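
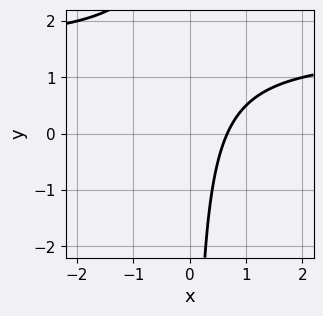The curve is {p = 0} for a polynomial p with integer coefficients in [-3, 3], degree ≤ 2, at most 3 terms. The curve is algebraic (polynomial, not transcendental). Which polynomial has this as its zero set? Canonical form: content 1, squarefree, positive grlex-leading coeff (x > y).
2*x*y - 3*x + 2

First, degree: a generic line meets the curve in up to 2 points, so deg p = 2.
Next, checking where it meets the axes: no y-intercept at any integer in the box.
Finally, solving for integer coefficients yields p as stated.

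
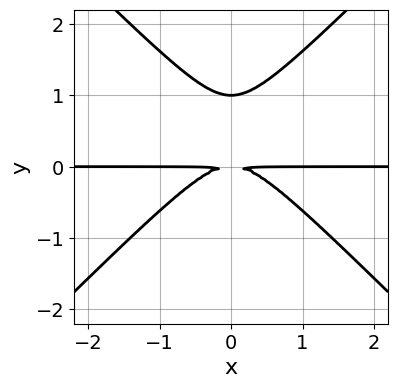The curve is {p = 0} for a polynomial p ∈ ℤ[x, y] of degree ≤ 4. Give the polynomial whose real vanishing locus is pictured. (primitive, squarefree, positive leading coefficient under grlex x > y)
1. Degree: the shape is more complex than any degree-2 curve, so deg p = 3.
2. Symmetries: the x ↦ −x reflection is a symmetry, so x appears only in even powers.
3. Checking where it meets the axes: it meets the y-axis at y = 1 (among the integer gridlines); every point of the x-axis in the box is on the curve.
4. Fitting integer coefficients to these (and the overall shape) gives p.

x^2*y - y^3 + y^2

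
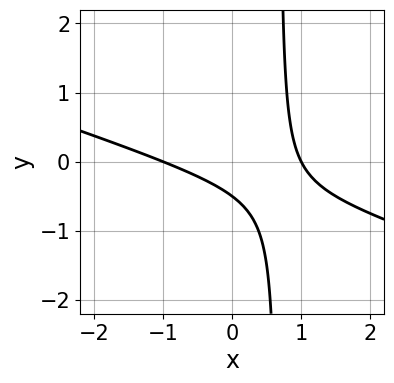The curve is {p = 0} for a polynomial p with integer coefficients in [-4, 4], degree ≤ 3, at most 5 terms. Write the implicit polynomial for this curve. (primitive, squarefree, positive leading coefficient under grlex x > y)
Degree: a generic line meets the curve in up to 2 points, so deg p = 2.
Observable constraints: the x-axis gridline crossings are at x ∈ {-1, 1}.
Fitting integer coefficients to these (and the overall shape) gives p.

x^2 + 3*x*y - 2*y - 1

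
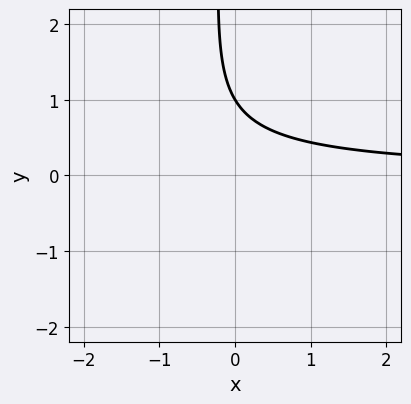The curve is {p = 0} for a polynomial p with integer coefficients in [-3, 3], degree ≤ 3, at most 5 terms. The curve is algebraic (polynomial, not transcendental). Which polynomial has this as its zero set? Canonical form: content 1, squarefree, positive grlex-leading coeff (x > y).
2*x*y^2 + 3*x*y + 3*y - 3

(a) The degree is 3 — a generic line meets the curve in up to 3 points.
(b) Reading off the gridlines: it misses every integer gridline on the x-axis; it crosses the y-axis at the gridline y = 1.
(c) Matching integer coefficients to the picture gives p.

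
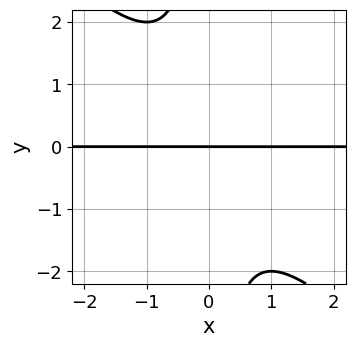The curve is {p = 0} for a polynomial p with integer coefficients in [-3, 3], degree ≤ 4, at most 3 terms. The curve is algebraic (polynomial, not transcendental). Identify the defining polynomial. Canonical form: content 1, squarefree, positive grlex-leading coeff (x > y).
x^2*y + x*y^2 + y

1. deg p = 3. The shape is more complex than any degree-2 curve.
2. Against the integer gridlines: it crosses the y-axis at the gridline y = 0; every point of the x-axis in the box is on the curve.
3. Solving for integer coefficients yields p as stated.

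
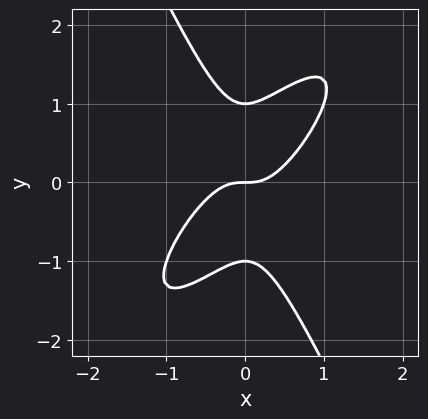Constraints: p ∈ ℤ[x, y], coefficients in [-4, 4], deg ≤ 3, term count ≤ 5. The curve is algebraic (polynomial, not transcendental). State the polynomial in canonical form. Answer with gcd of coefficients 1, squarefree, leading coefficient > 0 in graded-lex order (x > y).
3*x^3 - 3*x^2*y + y^3 - y

First, deg p = 3. No degree-2 curve has this shape.
Then, from the axis intercepts and sections: it meets the x-axis at x = 0 (among the integer gridlines); among the integer gridlines, it crosses the y-axis at y ∈ {-1, 0, 1}.
Finally, these observations pin down the coefficients.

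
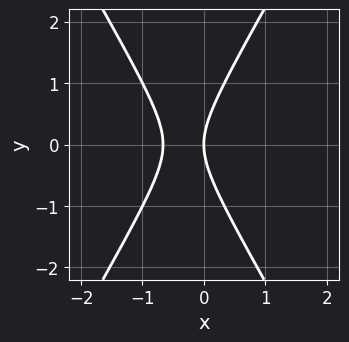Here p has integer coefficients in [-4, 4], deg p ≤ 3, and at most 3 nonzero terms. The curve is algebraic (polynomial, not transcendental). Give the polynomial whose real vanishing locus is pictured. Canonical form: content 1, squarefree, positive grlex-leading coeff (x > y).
3*x^2 - y^2 + 2*x

(a) The degree is 2 — a generic line meets the curve in up to 2 points.
(b) Symmetries: it's symmetric under y → −y, forcing even powers of y.
(c) From the visible intercepts: it meets the x-axis at x = 0 (among the integer gridlines); it meets the y-axis at y = 0 (among the integer gridlines).
(d) Putting this together gives p.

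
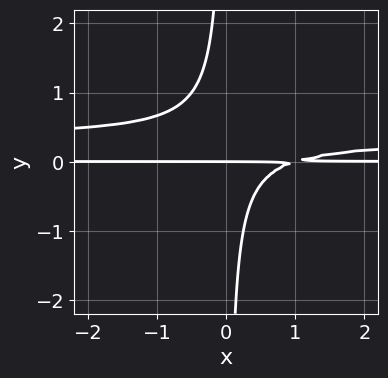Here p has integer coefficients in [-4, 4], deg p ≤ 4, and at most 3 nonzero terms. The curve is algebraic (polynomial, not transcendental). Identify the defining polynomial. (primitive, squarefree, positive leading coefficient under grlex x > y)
First, deg p = 3.
Next, against the integer gridlines: it meets the y-axis at y = 0 (among the integer gridlines); the visible x-axis segment lies entirely on the curve.
Finally, these observations pin down the coefficients.

3*x*y^2 - x*y + y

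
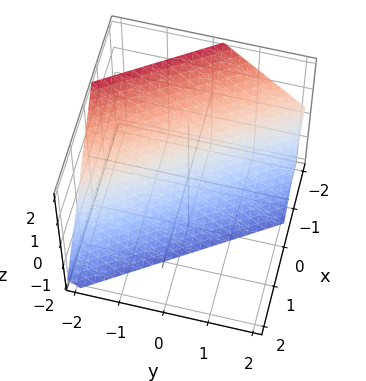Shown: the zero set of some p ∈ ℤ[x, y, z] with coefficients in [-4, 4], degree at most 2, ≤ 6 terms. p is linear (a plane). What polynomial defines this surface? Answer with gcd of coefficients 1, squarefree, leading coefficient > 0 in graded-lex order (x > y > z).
3*x + 2*y + 2*z + 2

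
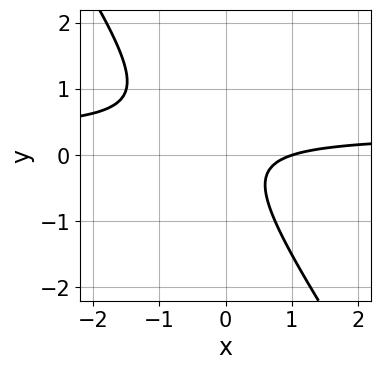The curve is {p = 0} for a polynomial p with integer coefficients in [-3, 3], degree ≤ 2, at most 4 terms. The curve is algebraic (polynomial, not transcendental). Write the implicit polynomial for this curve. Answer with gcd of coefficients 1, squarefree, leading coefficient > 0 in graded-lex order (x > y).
3*x*y + 2*y^2 - x + 1

(a) deg p = 2. A generic line meets the curve in up to 2 points.
(b) Checking where it meets the axes: it crosses the x-axis at the gridline x = 1; the curve avoids every integer y-axis point in the box.
(c) The integer polynomial consistent with all of this is the stated p.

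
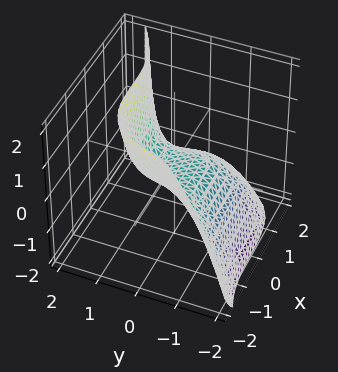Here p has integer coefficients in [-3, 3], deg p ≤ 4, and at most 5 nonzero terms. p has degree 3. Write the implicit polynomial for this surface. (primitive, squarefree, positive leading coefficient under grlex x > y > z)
Degree: no degree-2 surface has this shape, so deg p = 3.
From the visible intercepts: it crosses the y-axis at the gridline y = 0; it meets the x-axis at x = 0 (among the integer gridlines).
Putting this together gives p.

x^3 - 2*y^3 - 2*y*z + 3*z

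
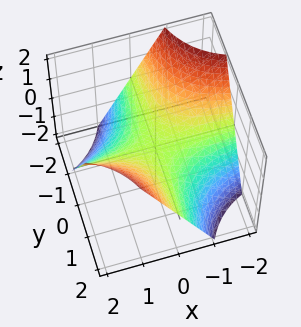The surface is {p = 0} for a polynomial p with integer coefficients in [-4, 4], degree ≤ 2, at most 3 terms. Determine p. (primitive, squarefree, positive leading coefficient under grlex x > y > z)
x*y - z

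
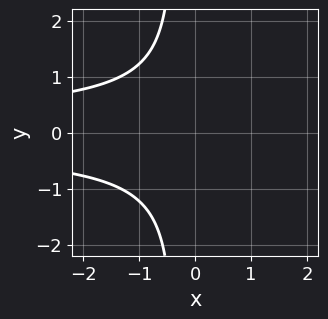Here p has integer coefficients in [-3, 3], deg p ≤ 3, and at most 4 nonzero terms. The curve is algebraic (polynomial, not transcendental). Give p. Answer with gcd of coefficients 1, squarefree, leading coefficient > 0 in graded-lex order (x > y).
1. The degree is 3 — no degree-2 curve has this shape.
2. Symmetries: it's symmetric under y → −y, forcing even powers of y.
3. Reading off the gridlines: no x-intercept at any integer in the box; the curve avoids every integer y-axis point in the box.
4. The integer polynomial consistent with all of this is the stated p.

3*x*y^2 + y^2 + 3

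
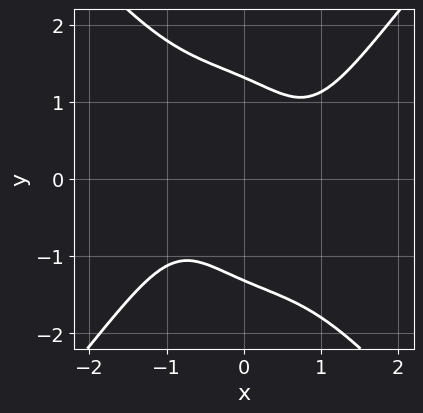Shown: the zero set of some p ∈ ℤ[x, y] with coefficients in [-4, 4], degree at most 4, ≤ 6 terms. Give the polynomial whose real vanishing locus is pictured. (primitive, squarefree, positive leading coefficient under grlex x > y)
First, the degree is 4 — the shape is more complex than any degree-3 curve.
Next, observable constraints: no x-intercept at any integer in the box.
Finally, solving for integer coefficients yields p as stated.

2*x^4 - y^4 - 3*x*y + 3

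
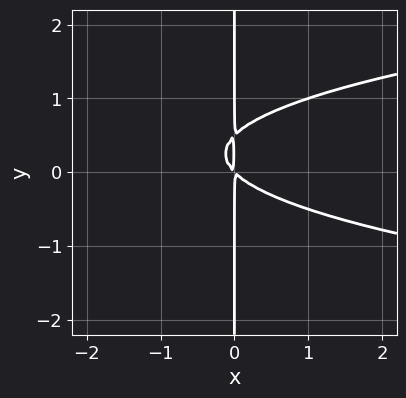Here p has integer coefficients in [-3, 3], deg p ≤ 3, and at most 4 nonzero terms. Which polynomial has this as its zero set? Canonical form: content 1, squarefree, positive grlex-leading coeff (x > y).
First, the degree is 3 — a generic line meets the curve in up to 3 points.
Then, reading off the gridlines: the visible y-axis segment lies entirely on the curve.
Finally, the integer polynomial consistent with all of this is the stated p.

2*x*y^2 - x^2 - x*y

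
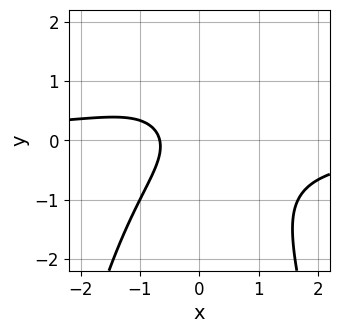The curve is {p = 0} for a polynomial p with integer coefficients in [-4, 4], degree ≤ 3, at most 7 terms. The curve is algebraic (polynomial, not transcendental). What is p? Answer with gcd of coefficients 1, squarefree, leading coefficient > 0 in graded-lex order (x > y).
3*x^2*y + x*y + 3*y^2 + 3*x + 2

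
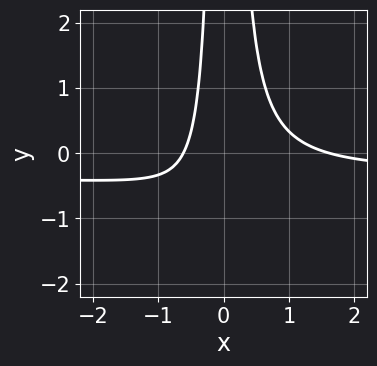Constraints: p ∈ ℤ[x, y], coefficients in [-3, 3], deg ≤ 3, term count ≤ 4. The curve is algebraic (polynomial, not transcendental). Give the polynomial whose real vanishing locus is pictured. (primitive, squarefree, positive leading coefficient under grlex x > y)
(a) deg p = 3.
(b) Reading off the gridlines: the curve avoids every integer y-axis point in the box.
(c) These observations pin down the coefficients.

3*x^2*y + x^2 - x - 1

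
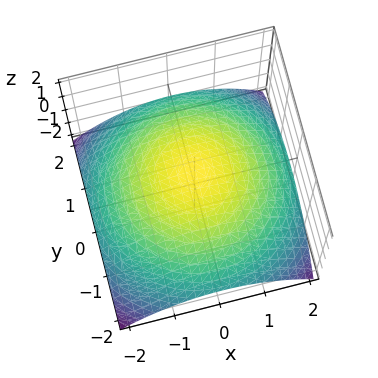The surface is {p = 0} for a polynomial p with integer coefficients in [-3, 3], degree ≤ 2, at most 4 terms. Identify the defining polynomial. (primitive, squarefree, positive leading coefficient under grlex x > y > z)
x^2 + y^2 + 3*z - 3

First, deg p = 2. No degree-1 surface has this shape.
Next, symmetries: rotational symmetry about the z-axis ⇒ p depends on x, y only through x² + y².
Next, from the visible intercepts: a circular section at z = 0 has radius between 1 and 2; it crosses the z-axis at the gridline z = 1.
Finally, matching integer coefficients to the picture gives p.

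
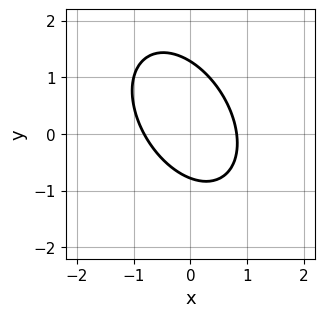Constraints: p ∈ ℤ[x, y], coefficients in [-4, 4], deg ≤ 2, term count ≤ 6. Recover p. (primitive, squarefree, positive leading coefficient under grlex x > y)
deg p = 2. The shape is more complex than any degree-1 curve.
The integer polynomial consistent with all of this is the stated p.

3*x^2 + 2*x*y + 2*y^2 - y - 2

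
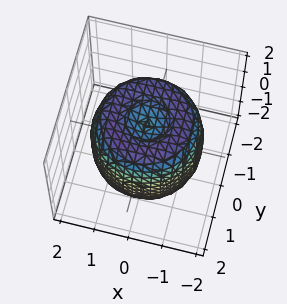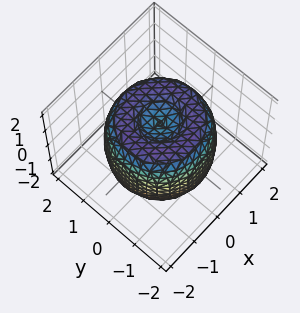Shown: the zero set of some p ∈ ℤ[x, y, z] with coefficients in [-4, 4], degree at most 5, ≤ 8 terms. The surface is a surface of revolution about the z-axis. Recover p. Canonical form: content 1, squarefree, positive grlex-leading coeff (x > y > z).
The degree is 4 — the shape is more complex than any degree-3 surface.
Symmetries: every cross-section ⟂ z is a circle, so x, y appear only via x² + y².
Observable constraints: a circular section at z = -1 has radius between 1 and 2; the z-axis gridline crossings are at z ∈ {-1, 1}.
Assembling these constraints gives the stated polynomial.

x^4 + 2*x^2*y^2 + y^4 - 2*x^2 - 2*y^2 + z^2 - 1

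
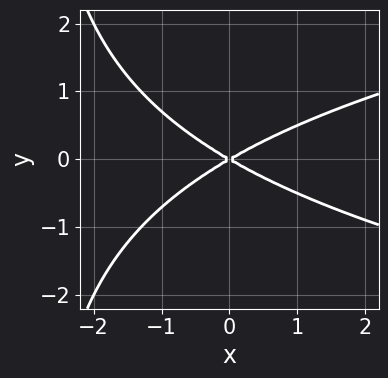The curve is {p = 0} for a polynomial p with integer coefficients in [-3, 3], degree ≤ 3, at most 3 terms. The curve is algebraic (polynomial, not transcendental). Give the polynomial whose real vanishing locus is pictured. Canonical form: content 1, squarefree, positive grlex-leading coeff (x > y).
x*y^2 - x^2 + 3*y^2

Degree: no degree-2 curve has this shape, so deg p = 3.
Symmetries: mirror symmetry y ↦ −y ⇒ only even powers of y.
From the axis intercepts and sections: it crosses the y-axis at the gridline y = 0; it crosses the x-axis at the gridline x = 0.
The integer polynomial consistent with all of this is the stated p.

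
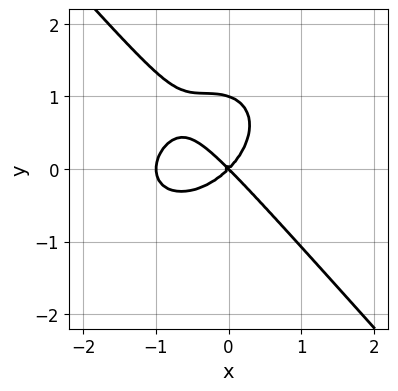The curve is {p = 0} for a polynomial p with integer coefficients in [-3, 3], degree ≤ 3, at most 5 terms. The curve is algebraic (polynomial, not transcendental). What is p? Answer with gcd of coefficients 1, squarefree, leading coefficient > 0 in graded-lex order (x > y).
3*x^3 + x*y^2 + 3*y^3 + 3*x^2 - 3*y^2

First, deg p = 3. The shape is more complex than any degree-2 curve.
Next, reading off the gridlines: among the integer gridlines, it crosses the y-axis at y ∈ {0, 1}; the x-axis gridline crossings are at x ∈ {-1, 0}.
Finally, putting this together gives p.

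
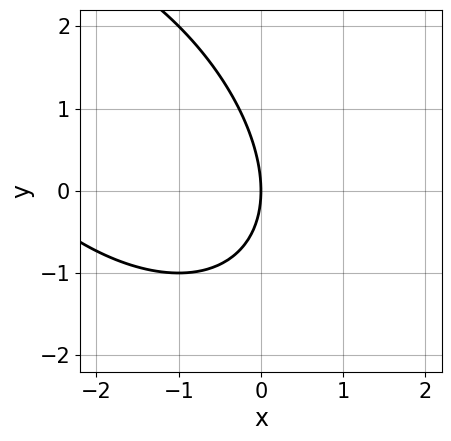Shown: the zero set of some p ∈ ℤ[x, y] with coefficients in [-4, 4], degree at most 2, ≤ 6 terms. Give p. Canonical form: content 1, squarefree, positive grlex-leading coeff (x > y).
1. deg p = 2.
2. Observable constraints: it crosses the x-axis at the gridline x = 0; it crosses the y-axis at the gridline y = 0.
3. Fitting integer coefficients to these (and the overall shape) gives p.

x^2 + x*y + y^2 + 3*x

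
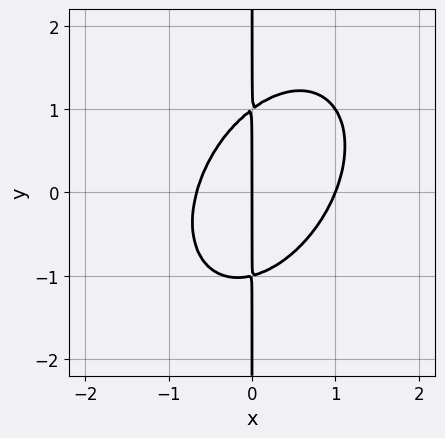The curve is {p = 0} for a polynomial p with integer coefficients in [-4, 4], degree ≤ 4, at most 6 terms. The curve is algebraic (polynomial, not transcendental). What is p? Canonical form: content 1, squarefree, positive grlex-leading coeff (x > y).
3*x^3 - 2*x^2*y + 2*x*y^2 - x^2 - 2*x

(a) deg p = 3.
(b) From the visible intercepts: among the integer gridlines, it crosses the x-axis at x ∈ {0, 1}; the visible y-axis segment lies entirely on the curve.
(c) These observations pin down the coefficients.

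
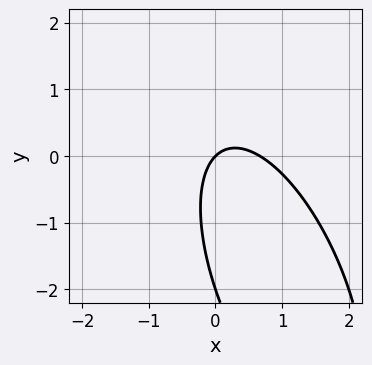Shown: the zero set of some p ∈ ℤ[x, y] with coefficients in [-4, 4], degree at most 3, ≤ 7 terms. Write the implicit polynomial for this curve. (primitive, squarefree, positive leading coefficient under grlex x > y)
3*x^2 + 2*x*y + y^2 - 2*x + 2*y

(a) The degree is 2 — no degree-1 curve has this shape.
(b) From the axis intercepts and sections: it meets the x-axis at x = 0 (among the integer gridlines); the y-axis gridline crossings are at y ∈ {-2, 0}.
(c) Solving for integer coefficients yields p as stated.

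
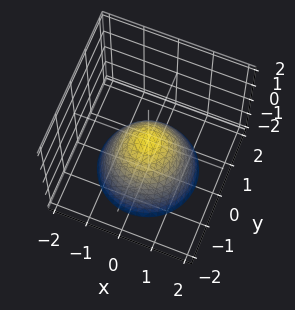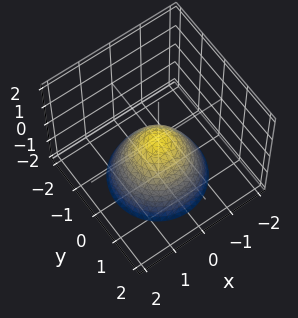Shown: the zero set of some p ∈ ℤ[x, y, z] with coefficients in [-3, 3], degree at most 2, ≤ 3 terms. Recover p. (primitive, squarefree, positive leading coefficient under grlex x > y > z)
(a) Degree: a single bowl opening along one axis; a quadric, so deg p = 2.
(b) Symmetries: rotational symmetry about the z-axis ⇒ p depends on x, y only through x² + y².
(c) From the visible intercepts: it crosses the x-axis at the gridline x = 0; it meets the y-axis at y = 0 (among the integer gridlines).
(d) Assembling these constraints gives the stated polynomial.

x^2 + y^2 + z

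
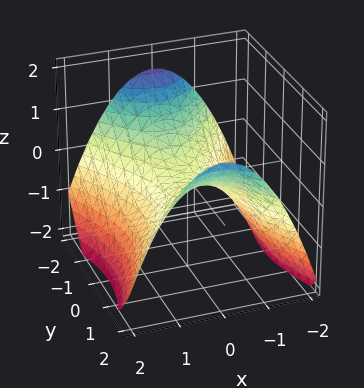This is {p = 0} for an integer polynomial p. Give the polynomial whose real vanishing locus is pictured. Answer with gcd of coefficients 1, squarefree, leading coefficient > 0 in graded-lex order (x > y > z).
2*x^2 - y^2 + 3*z

First, the degree is 2 — a saddle surface; a quadric.
Next, symmetries: mirror symmetry y ↦ −y ⇒ only even powers of y; it's symmetric under x → −x, forcing even powers of x.
Then, reading off the gridlines: it crosses the y-axis at the gridline y = 0; it meets the x-axis at x = 0 (among the integer gridlines); it meets the z-axis at z = 0 (among the integer gridlines).
Finally, solving for integer coefficients yields p as stated.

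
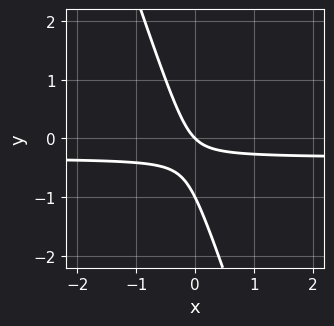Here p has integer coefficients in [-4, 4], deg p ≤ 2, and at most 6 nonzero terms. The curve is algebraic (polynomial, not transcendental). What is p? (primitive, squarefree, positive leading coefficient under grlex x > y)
3*x*y + y^2 + x + y

deg p = 2. The shape is more complex than any degree-1 curve.
Checking where it meets the axes: it meets the x-axis at x = 0 (among the integer gridlines); among the integer gridlines, it crosses the y-axis at y ∈ {-1, 0}.
These observations pin down the coefficients.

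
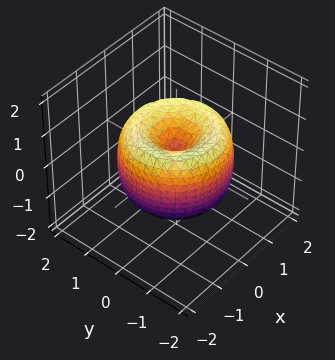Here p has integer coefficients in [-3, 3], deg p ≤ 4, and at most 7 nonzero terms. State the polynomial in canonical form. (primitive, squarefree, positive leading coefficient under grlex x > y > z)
x^4 + 2*x^2*y^2 + y^4 - 2*x^2 - 2*y^2 + z^2

(a) The degree is 4 — no degree-3 surface has this shape.
(b) Symmetry: the z-axis is an axis of rotation, so x and y enter only as x² + y².
(c) Checking where it meets the axes: it crosses the x-axis at the gridline x = 0; one z-axis crossing is at z = 0; a circular section at z = 0 has radius between 1 and 2.
(d) Matching integer coefficients to the picture gives p.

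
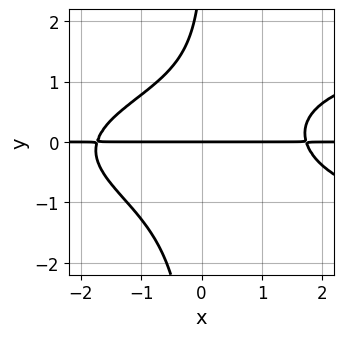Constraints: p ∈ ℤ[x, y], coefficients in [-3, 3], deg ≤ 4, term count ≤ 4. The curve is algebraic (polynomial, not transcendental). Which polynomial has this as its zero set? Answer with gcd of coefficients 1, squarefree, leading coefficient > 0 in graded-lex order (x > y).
1. The degree is 4 — no degree-3 curve has this shape.
2. Reading off the gridlines: the visible x-axis segment lies entirely on the curve; it meets the y-axis at y = 0 (among the integer gridlines).
3. Together with the visible shape, these determine p as stated.

2*x*y^3 - x^2*y - y^2 + 3*y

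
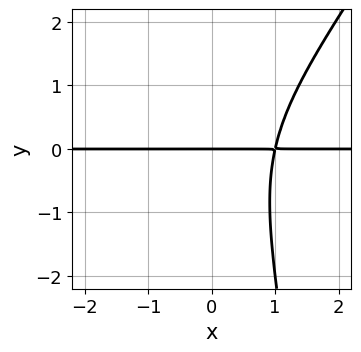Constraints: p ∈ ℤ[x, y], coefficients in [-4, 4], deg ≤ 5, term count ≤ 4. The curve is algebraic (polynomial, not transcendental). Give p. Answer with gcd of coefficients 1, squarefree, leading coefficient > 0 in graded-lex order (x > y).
(a) Degree: no degree-3 curve has this shape, so deg p = 4.
(b) Reading off the gridlines: the visible x-axis segment lies entirely on the curve; it crosses the y-axis at the gridline y = 0.
(c) Assembling these constraints gives the stated polynomial.

3*x^3*y - 2*x^2*y^2 - y^3 - 3*y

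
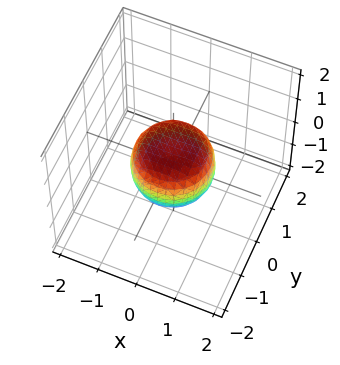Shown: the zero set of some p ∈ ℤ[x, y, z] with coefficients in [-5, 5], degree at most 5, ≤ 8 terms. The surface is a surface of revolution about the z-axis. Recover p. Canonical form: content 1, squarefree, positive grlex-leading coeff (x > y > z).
1. The degree is 4 — the shape is more complex than any degree-3 surface.
2. Symmetries: rotational symmetry about the z-axis ⇒ p depends on x, y only through x² + y².
3. Against the integer gridlines: a circular section at z = 0 has radius exactly 1; the y-axis gridline crossings are at y ∈ {-1, 1}; among the integer gridlines, it crosses the x-axis at x ∈ {-1, 1}.
4. Solving for integer coefficients yields p as stated.

2*x^4 + 4*x^2*y^2 + 2*y^4 - x^2 - y^2 + 2*z^2 - 1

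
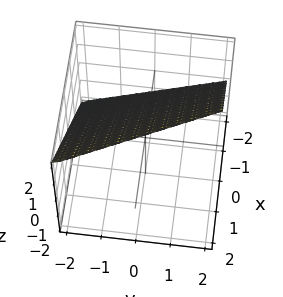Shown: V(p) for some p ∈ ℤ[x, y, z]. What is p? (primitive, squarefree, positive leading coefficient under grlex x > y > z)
1. The degree is 1 — every cross-section is a straight line — this is a plane.
2. Observable constraints: it meets the z-axis at z = 1 (among the integer gridlines); one y-axis crossing is at y = -2; it crosses the x-axis at the gridline x = -1.
3. Matching integer coefficients to the picture gives p.

2*x + y - 2*z + 2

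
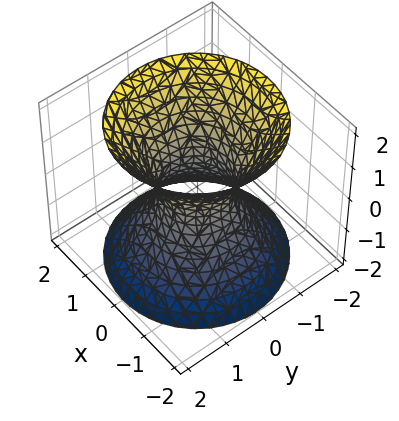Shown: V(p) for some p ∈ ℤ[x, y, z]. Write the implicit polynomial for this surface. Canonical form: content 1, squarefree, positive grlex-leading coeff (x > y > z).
(a) deg p = 2. No degree-1 surface has this shape.
(b) Symmetries: rotational symmetry about the z-axis ⇒ p depends on x, y only through x² + y².
(c) Checking where it meets the axes: it misses every integer gridline on the z-axis; a circular section at z = 1 has radius between 1 and 2.
(d) Matching integer coefficients to the picture gives p.

3*x^2 + 3*y^2 - 2*z^2 - 2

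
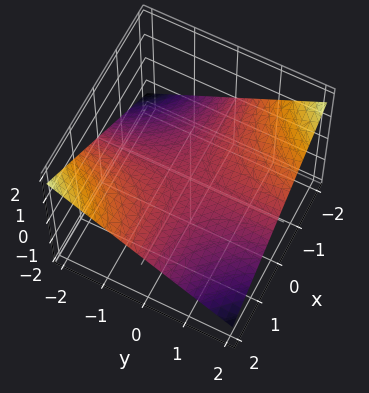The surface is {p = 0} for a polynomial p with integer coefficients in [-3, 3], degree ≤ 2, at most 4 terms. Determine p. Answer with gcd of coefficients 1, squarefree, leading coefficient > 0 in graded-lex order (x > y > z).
Degree: a hyperbolic paraboloid; a quadric, so deg p = 2.
From the visible intercepts: one z-axis crossing is at z = 0; every point of the x-axis in the box is on the surface; every point of the y-axis in the box is on the surface.
These observations pin down the coefficients.

x*y + 3*z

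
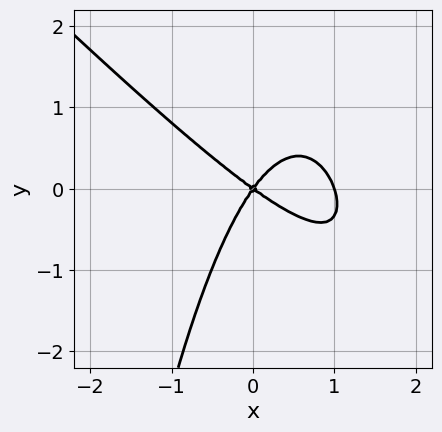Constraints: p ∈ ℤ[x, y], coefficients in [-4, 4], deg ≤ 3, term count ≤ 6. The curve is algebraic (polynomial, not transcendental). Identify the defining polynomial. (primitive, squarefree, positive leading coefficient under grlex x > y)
(a) deg p = 3. No degree-2 curve has this shape.
(b) From the axis intercepts and sections: it crosses the y-axis at the gridline y = 0; the x-axis gridline crossings are at x ∈ {0, 1}.
(c) Solving for integer coefficients yields p as stated.

3*x^3 + 3*x^2*y - 3*x^2 - 2*x*y + 3*y^2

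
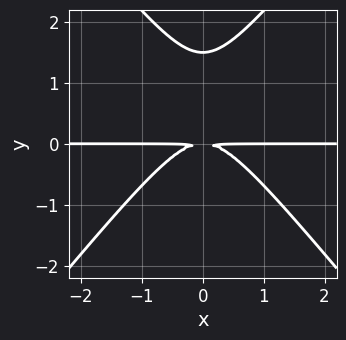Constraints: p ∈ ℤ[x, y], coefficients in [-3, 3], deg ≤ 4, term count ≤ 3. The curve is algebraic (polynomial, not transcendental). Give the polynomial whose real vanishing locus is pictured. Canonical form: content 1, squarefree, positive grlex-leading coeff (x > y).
3*x^2*y - 2*y^3 + 3*y^2

1. deg p = 3. A generic line meets the curve in up to 3 points.
2. Symmetries: mirror symmetry x ↦ −x ⇒ only even powers of x.
3. From the axis intercepts and sections: the visible x-axis segment lies entirely on the curve.
4. Assembling these constraints gives the stated polynomial.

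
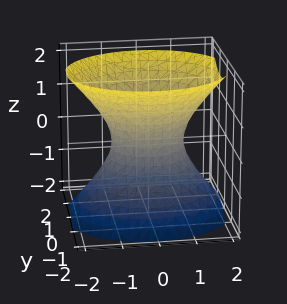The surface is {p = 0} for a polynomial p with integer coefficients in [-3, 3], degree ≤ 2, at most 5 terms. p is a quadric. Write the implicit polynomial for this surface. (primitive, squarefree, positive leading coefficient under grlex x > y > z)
First, the degree is 2 — one connected sheet with a waist; a quadric.
Then, symmetries: mirror symmetry x ↦ −x ⇒ only even powers of x; the y ↦ −y reflection is a symmetry, so y appears only in even powers; the z ↦ −z reflection is a symmetry, so z appears only in even powers.
Next, from the axis intercepts and sections: the x-axis gridline crossings are at x ∈ {-1, 1}; no z-intercept at any integer in the box.
Finally, together with the visible shape, these determine p as stated.

2*x^2 + 3*y^2 - 2*z^2 - 2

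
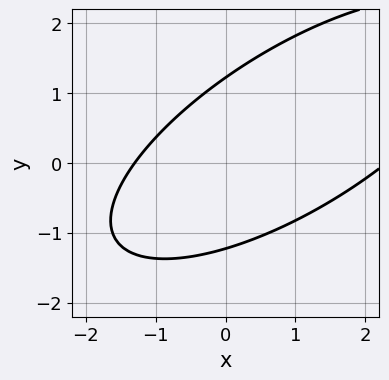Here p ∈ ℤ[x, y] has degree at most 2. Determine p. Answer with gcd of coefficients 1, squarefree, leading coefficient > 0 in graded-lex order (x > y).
x^2 - 2*x*y + 2*y^2 - x - 3

(a) The degree is 2 — no degree-1 curve has this shape.
(b) The integer polynomial consistent with all of this is the stated p.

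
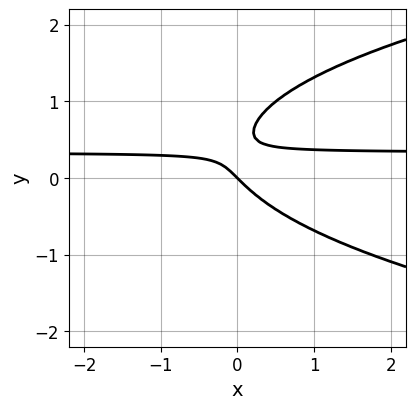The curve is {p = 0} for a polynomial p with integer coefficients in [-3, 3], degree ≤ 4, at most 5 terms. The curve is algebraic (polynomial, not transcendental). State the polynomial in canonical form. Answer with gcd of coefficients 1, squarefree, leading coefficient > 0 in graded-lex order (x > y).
3*y^3 - 3*x*y - 3*y^2 + x + y

First, the degree is 3 — the shape is more complex than any degree-2 curve.
Then, observable constraints: one x-axis crossing is at x = 0; it crosses the y-axis at the gridline y = 0.
Finally, assembling these constraints gives the stated polynomial.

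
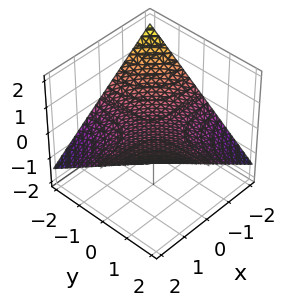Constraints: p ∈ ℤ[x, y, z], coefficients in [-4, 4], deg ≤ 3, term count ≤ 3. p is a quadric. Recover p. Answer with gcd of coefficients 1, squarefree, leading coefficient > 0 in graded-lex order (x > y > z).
(a) Degree: a saddle surface; a quadric, so deg p = 2.
(b) From the axis intercepts and sections: one z-axis crossing is at z = 0; every point of the x-axis in the box is on the surface; the visible y-axis segment lies entirely on the surface.
(c) Fitting integer coefficients to these (and the overall shape) gives p.

x*y - 3*z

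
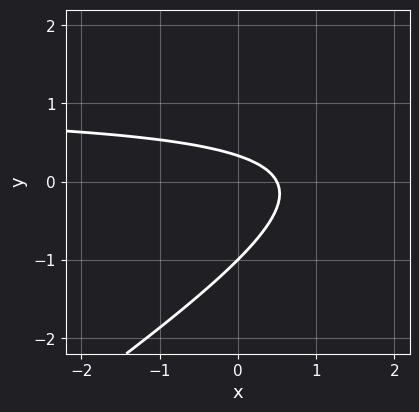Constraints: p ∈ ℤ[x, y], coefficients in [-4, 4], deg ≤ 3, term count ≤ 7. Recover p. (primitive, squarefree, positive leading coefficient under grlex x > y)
2*x*y - 3*y^2 - 2*x - 2*y + 1

The degree is 2 — the shape is more complex than any degree-1 curve.
From the axis intercepts and sections: it meets the y-axis at y = -1 (among the integer gridlines).
Assembling these constraints gives the stated polynomial.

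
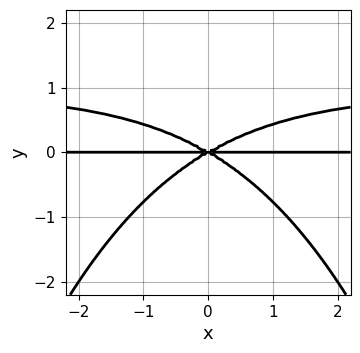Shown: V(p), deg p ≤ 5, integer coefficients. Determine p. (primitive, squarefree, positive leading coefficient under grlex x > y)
First, deg p = 4.
Then, symmetries: it's symmetric under x → −x, forcing even powers of x.
Next, against the integer gridlines: every point of the x-axis in the box is on the curve; one y-axis crossing is at y = 0.
Finally, these observations pin down the coefficients.

x^2*y^2 - x^2*y + 3*y^3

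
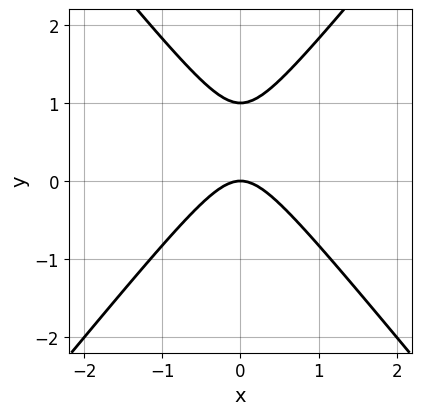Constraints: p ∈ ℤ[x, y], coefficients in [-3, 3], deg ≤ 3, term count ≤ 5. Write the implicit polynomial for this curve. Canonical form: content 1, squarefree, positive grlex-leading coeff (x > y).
3*x^2 - 2*y^2 + 2*y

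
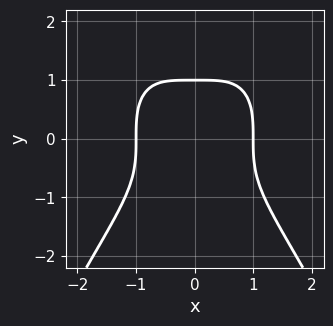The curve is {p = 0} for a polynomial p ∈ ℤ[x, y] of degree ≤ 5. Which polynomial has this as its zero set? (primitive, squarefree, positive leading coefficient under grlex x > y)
deg p = 4.
Symmetries: it's symmetric under x → −x, forcing even powers of x.
Against the integer gridlines: one y-axis crossing is at y = 1; the x-axis gridline crossings are at x ∈ {-1, 1}.
Putting this together gives p.

x^4 + y^3 - 1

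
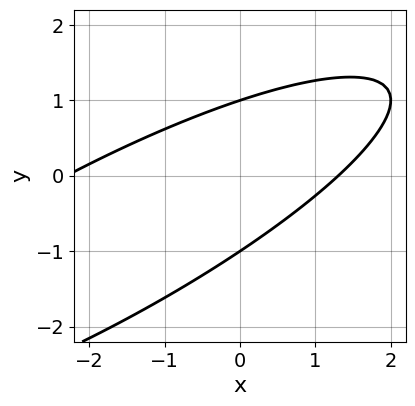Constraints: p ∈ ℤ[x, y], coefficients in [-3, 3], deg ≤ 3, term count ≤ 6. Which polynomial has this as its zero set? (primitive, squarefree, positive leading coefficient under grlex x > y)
x^2 - 3*x*y + 3*y^2 + x - 3

Degree: a generic line meets the curve in up to 2 points, so deg p = 2.
Observable constraints: the y-axis gridline crossings are at y ∈ {-1, 1}.
Assembling these constraints gives the stated polynomial.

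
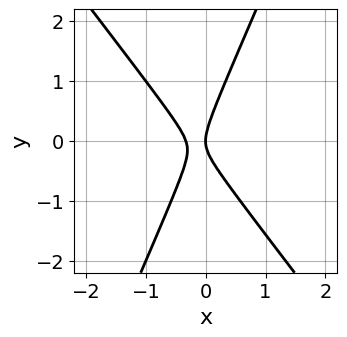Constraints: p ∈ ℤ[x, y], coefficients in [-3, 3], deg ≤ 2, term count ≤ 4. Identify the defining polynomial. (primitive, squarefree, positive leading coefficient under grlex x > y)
1. Degree: no degree-1 curve has this shape, so deg p = 2.
2. Checking where it meets the axes: one y-axis crossing is at y = 0; it crosses the x-axis at the gridline x = 0.
3. Matching integer coefficients to the picture gives p.

3*x^2 + x*y - y^2 + x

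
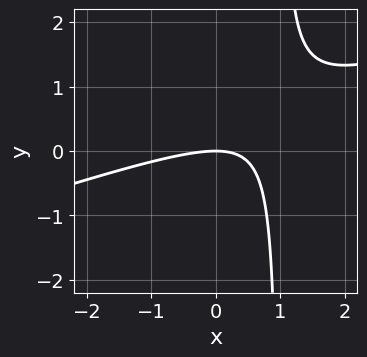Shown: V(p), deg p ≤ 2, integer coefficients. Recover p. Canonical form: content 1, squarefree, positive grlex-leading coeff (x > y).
First, the degree is 2 — no degree-1 curve has this shape.
Then, reading off the gridlines: it crosses the x-axis at the gridline x = 0; one y-axis crossing is at y = 0.
Finally, solving for integer coefficients yields p as stated.

x^2 - 3*x*y + 3*y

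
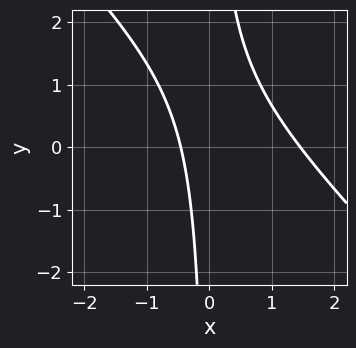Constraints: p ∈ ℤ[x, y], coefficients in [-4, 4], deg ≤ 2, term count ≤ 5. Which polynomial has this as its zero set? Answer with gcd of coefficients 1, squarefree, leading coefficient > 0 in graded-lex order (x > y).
3*x^2 + 3*x*y - 3*x - 2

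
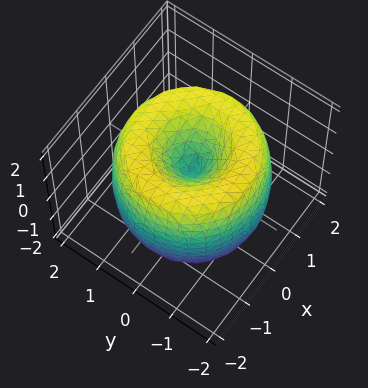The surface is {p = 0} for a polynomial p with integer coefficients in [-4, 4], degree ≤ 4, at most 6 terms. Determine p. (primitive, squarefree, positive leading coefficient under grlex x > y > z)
deg p = 4. A generic line meets the surface in up to 4 points.
By symmetry, every cross-section ⟂ z is a circle, so x, y appear only via x² + y².
From the visible intercepts: a circular section at z = -1 has radius between 0 and 1; it meets the x-axis at x = 0 (among the integer gridlines).
Fitting integer coefficients to these (and the overall shape) gives p.

x^4 + 2*x^2*y^2 + y^4 - 3*x^2 - 3*y^2 + z^2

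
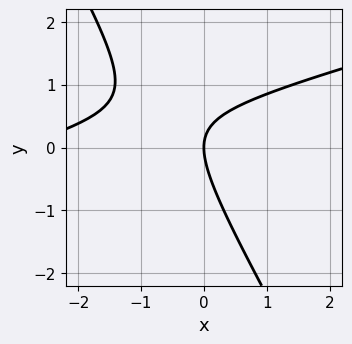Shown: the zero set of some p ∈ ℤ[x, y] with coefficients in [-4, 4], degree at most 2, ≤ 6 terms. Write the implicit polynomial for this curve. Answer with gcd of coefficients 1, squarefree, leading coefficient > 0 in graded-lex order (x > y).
1. Degree: a generic line meets the curve in up to 2 points, so deg p = 2.
2. Reading off the gridlines: it meets the y-axis at y = 0 (among the integer gridlines); one x-axis crossing is at x = 0.
3. The integer polynomial consistent with all of this is the stated p.

x^2 - 3*x*y - 2*y^2 + 3*x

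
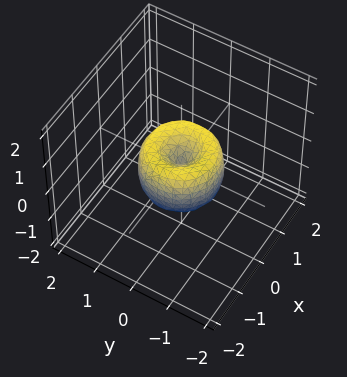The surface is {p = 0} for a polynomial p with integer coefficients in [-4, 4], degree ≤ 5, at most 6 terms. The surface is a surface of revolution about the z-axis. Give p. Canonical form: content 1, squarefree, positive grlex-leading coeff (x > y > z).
First, degree: a generic line meets the surface in up to 4 points, so deg p = 4.
Then, symmetries: every cross-section ⟂ z is a circle, so x, y appear only via x² + y².
Next, from the visible intercepts: the y-axis gridline crossings are at y ∈ {-1, 0, 1}; it crosses the z-axis at the gridline z = 0.
Finally, the integer polynomial consistent with all of this is the stated p.

2*x^4 + 4*x^2*y^2 + 2*y^4 - 2*x^2 - 2*y^2 + z^2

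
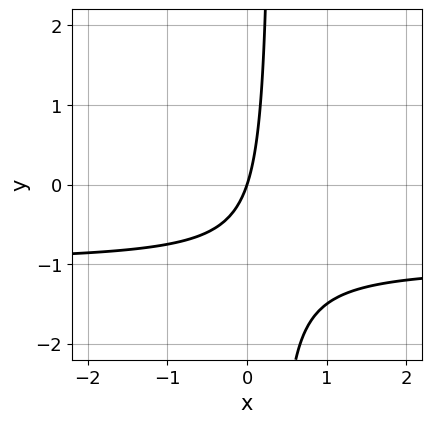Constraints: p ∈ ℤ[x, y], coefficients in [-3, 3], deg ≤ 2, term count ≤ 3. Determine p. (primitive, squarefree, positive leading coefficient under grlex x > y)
3*x*y + 3*x - y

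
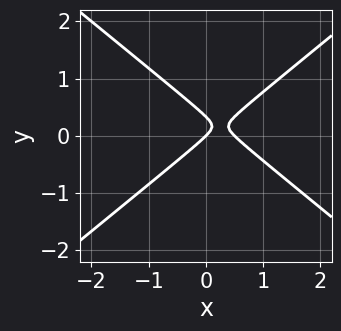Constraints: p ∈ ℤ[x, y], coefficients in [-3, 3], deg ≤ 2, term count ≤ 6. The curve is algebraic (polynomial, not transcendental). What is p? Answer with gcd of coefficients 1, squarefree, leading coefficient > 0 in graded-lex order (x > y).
First, deg p = 2. No degree-1 curve has this shape.
Then, reading off the gridlines: it crosses the x-axis at the gridline x = 0; one y-axis crossing is at y = 0.
Finally, fitting integer coefficients to these (and the overall shape) gives p.

2*x^2 - 3*y^2 - x + y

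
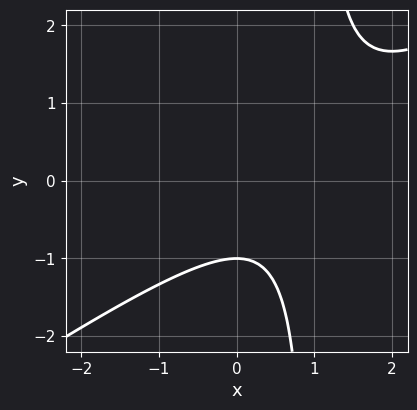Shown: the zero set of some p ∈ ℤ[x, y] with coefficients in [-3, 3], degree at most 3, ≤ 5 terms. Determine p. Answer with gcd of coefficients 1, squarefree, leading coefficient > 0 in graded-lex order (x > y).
2*x^2 - 3*x*y - 3*x + 3*y + 3

(a) deg p = 2.
(b) Reading off the gridlines: one y-axis crossing is at y = -1; the curve avoids every integer x-axis point in the box.
(c) Assembling these constraints gives the stated polynomial.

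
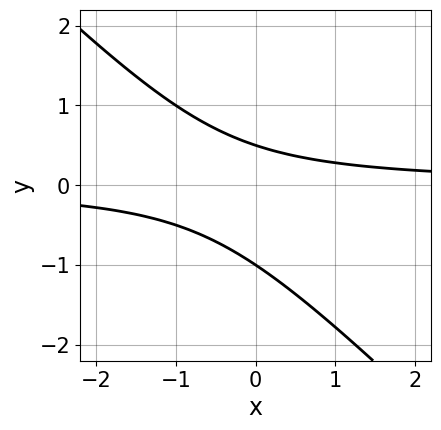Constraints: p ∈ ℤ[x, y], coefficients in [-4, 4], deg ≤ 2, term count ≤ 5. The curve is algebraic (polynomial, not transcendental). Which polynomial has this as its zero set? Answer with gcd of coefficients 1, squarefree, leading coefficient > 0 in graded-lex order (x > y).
Degree: the shape is more complex than any degree-1 curve, so deg p = 2.
Reading off the gridlines: the curve avoids every integer x-axis point in the box; it crosses the y-axis at the gridline y = -1.
The integer polynomial consistent with all of this is the stated p.

2*x*y + 2*y^2 + y - 1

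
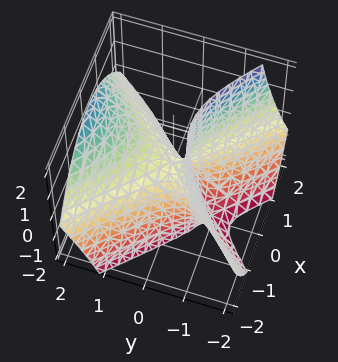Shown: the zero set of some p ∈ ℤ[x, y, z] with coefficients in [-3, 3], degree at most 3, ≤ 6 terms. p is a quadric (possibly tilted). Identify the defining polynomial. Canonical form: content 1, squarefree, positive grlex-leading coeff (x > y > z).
(a) deg p = 2. No degree-1 surface has this shape.
(b) Reading off the gridlines: one x-axis crossing is at x = 0; it crosses the z-axis at the gridline z = 0; it meets the y-axis at y = 0 (among the integer gridlines).
(c) Matching integer coefficients to the picture gives p.

2*x^2 - 2*y^2 + 2*y*z + z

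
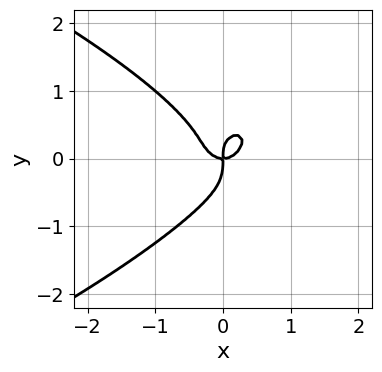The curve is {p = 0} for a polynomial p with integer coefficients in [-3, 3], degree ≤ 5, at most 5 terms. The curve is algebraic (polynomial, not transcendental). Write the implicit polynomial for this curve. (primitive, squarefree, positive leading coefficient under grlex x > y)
1. The degree is 4 — no degree-3 curve has this shape.
2. Checking where it meets the axes: one y-axis crossing is at y = 0; one x-axis crossing is at x = 0.
3. Fitting integer coefficients to these (and the overall shape) gives p.

2*y^4 + 2*x^3 + x*y^2 - x*y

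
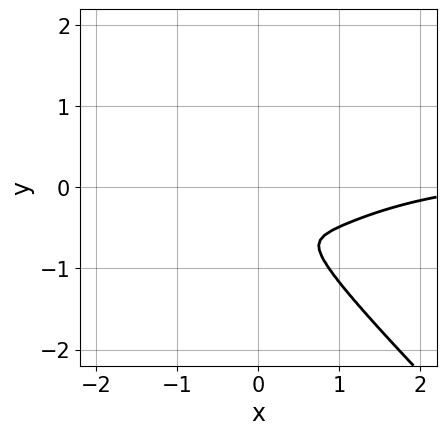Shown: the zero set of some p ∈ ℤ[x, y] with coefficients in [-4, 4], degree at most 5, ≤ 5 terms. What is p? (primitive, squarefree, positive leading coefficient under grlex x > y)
3*x^3*y + 3*y^4 - x^3 - 3*x*y^2 + 3*x^2

(a) deg p = 4.
(b) The integer polynomial consistent with all of this is the stated p.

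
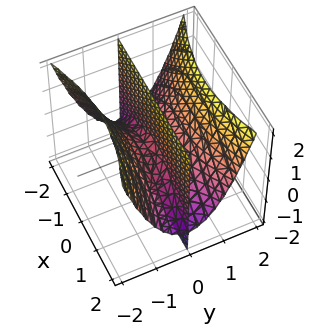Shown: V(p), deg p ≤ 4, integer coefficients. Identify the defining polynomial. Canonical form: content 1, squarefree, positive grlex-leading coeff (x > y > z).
x^2*y - 3*y^3 + 3*y*z

First, the picture has 2 separate pieces. Treating them together as one polynomial.
Next, deg p = 3. A generic line meets the surface in up to 3 points.
Next, from the axis intercepts and sections: every point of the z-axis in the box is on the surface; it crosses the y-axis at the gridline y = 0; the visible x-axis segment lies entirely on the surface.
Finally, putting this together gives p.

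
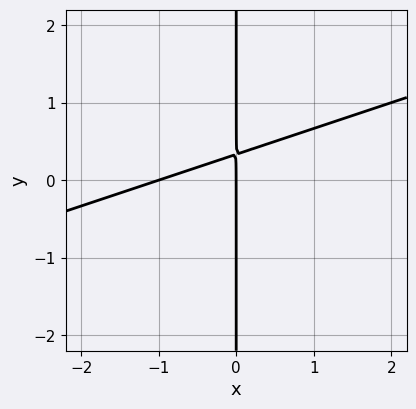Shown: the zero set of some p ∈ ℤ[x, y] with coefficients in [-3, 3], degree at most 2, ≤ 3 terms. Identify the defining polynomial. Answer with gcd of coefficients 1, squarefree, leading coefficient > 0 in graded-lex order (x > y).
x^2 - 3*x*y + x

1. Degree: no degree-1 curve has this shape, so deg p = 2.
2. Reading off the gridlines: the visible y-axis segment lies entirely on the curve; among the integer gridlines, it crosses the x-axis at x ∈ {-1, 0}.
3. Fitting integer coefficients to these (and the overall shape) gives p.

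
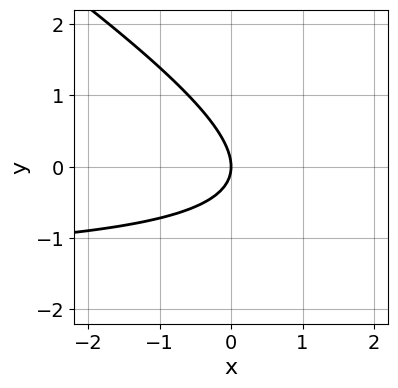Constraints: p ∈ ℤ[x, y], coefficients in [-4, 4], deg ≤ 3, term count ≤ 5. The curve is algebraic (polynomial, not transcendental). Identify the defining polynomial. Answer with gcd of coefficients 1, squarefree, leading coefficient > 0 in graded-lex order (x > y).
2*x*y + 3*y^2 + 3*x

deg p = 2.
Observable constraints: it meets the x-axis at x = 0 (among the integer gridlines); one y-axis crossing is at y = 0.
Together with the visible shape, these determine p as stated.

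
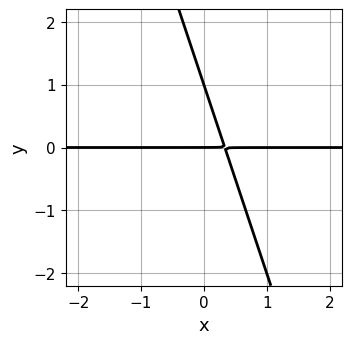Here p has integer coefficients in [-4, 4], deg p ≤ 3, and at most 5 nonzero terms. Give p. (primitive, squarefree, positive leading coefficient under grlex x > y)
3*x*y + y^2 - y

1. The degree is 2 — the shape is more complex than any degree-1 curve.
2. From the axis intercepts and sections: the visible x-axis segment lies entirely on the curve; the y-axis gridline crossings are at y ∈ {0, 1}.
3. Together with the visible shape, these determine p as stated.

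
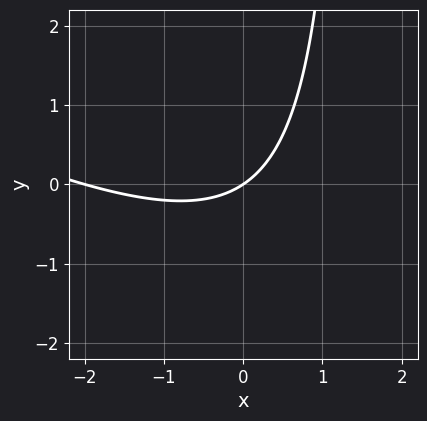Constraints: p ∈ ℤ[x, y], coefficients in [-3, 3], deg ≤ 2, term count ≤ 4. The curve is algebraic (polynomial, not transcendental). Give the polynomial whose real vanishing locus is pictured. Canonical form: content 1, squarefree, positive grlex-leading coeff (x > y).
x^2 + 2*x*y + 2*x - 3*y

(a) The degree is 2 — no degree-1 curve has this shape.
(b) From the visible intercepts: one y-axis crossing is at y = 0; the x-axis gridline crossings are at x ∈ {-2, 0}.
(c) Solving for integer coefficients yields p as stated.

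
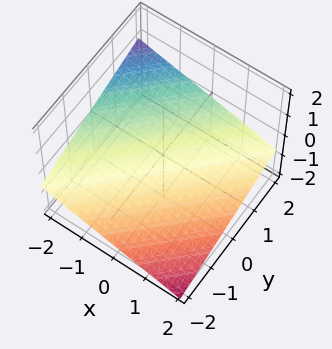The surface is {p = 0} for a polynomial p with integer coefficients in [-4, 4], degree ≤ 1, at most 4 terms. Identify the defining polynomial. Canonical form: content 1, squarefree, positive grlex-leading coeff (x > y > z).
First, deg p = 1. The surface is flat (a plane).
Then, against the integer gridlines: it meets the y-axis at y = 2 (among the integer gridlines); it meets the x-axis at x = -2 (among the integer gridlines).
Finally, the integer polynomial consistent with all of this is the stated p.

x - y + 3*z + 2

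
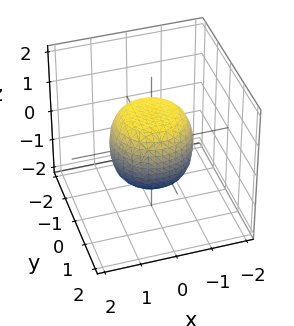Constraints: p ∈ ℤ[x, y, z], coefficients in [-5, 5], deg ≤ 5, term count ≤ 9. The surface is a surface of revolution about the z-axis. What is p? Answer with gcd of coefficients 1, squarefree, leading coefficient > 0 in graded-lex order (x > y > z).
2*x^4 + 4*x^2*y^2 + 2*y^4 - x^2 - y^2 + 2*z^2 - 2

Degree: a generic line meets the surface in up to 4 points, so deg p = 4.
By symmetry, every cross-section ⟂ z is a circle, so x, y appear only via x² + y².
Checking where it meets the axes: among the integer gridlines, it crosses the z-axis at z ∈ {-1, 1}; a circular section at z = 0 has radius between 1 and 2.
These observations pin down the coefficients.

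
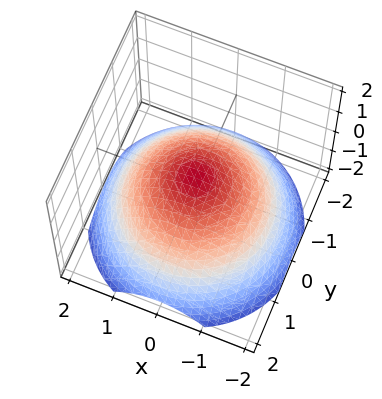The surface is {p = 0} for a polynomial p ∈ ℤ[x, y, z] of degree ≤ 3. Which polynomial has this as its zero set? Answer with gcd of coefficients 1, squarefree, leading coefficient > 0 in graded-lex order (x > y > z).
First, deg p = 2. No degree-1 surface has this shape.
Next, by symmetry, the z-axis is an axis of rotation, so x and y enter only as x² + y².
Next, checking where it meets the axes: among the integer gridlines, it crosses the y-axis at y ∈ {-1, 1}; the x-axis gridline crossings are at x ∈ {-1, 1}; a circular section at z = 0 has radius exactly 1.
Finally, matching integer coefficients to the picture gives p.

x^2 + y^2 + 2*z - 1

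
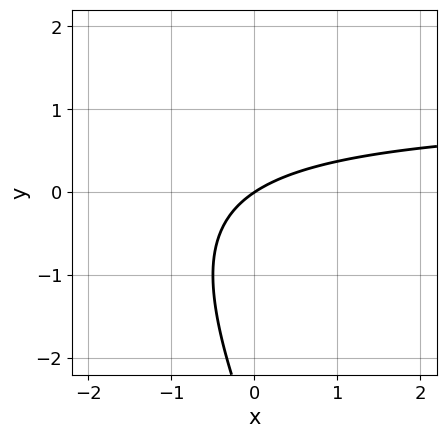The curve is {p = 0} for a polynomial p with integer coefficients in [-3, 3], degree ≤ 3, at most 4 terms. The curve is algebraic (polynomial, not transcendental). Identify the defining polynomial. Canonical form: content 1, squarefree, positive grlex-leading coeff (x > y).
2*x*y + y^2 - 2*x + 3*y

(a) The degree is 2 — no degree-1 curve has this shape.
(b) Reading off the gridlines: it meets the x-axis at x = 0 (among the integer gridlines); one y-axis crossing is at y = 0.
(c) Fitting integer coefficients to these (and the overall shape) gives p.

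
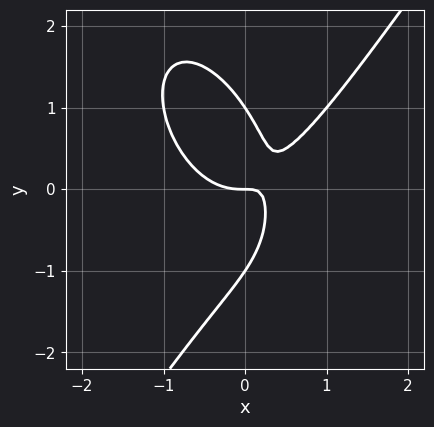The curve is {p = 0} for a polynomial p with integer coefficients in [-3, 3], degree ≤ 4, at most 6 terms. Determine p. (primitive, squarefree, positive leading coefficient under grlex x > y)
3*x^3 - y^3 - 3*x*y + y

1. The degree is 3 — no degree-2 curve has this shape.
2. Reading off the gridlines: it meets the x-axis at x = 0 (among the integer gridlines); the y-axis gridline crossings are at y ∈ {-1, 0, 1}.
3. Putting this together gives p.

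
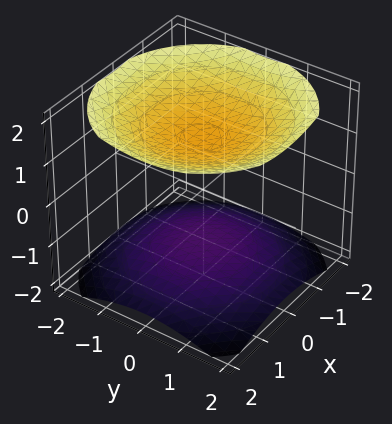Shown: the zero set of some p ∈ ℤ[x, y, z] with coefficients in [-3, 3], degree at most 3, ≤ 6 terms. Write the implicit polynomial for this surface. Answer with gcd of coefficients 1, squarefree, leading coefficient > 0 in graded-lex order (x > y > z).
1. I count 2 distinct pieces. They look like related sheets of one shape, so recover p as a whole.
2. Degree: two sheets facing apart; a quadric, so deg p = 2.
3. By symmetry, the z-axis is an axis of rotation, so x and y enter only as x² + y²; the z ↦ −z reflection is a symmetry, so z appears only in even powers.
4. Checking where it meets the axes: the surface avoids every integer y-axis point in the box; the surface avoids every integer x-axis point in the box.
5. Assembling these constraints gives the stated polynomial.

x^2 + y^2 - 2*z^2 + 3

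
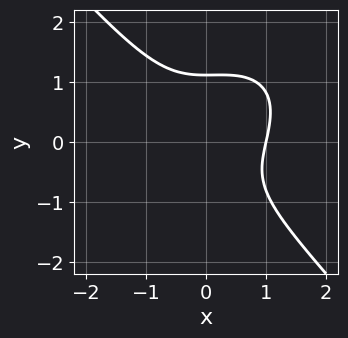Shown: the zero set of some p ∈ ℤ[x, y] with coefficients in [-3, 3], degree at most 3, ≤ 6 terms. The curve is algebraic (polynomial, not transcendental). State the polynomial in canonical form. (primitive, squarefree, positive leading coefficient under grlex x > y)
3*x^3 - x^2*y + 3*y^3 - y - 3

First, deg p = 3. A generic line meets the curve in up to 3 points.
Then, checking where it meets the axes: it crosses the x-axis at the gridline x = 1.
Finally, fitting integer coefficients to these (and the overall shape) gives p.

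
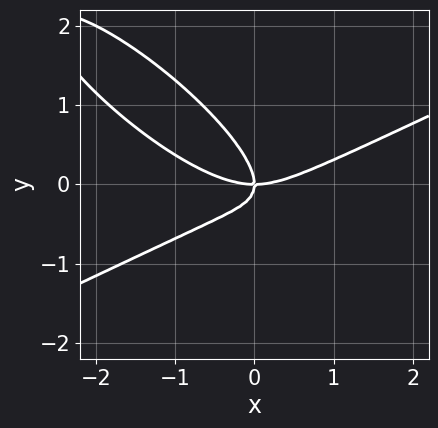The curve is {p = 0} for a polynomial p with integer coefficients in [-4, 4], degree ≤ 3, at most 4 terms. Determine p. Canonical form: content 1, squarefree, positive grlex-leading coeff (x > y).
Degree: no degree-2 curve has this shape, so deg p = 3.
Against the integer gridlines: it crosses the y-axis at the gridline y = 0; it crosses the x-axis at the gridline x = 0.
Assembling these constraints gives the stated polynomial.

x^3 - 3*x*y^2 - 3*y^3 - 2*x*y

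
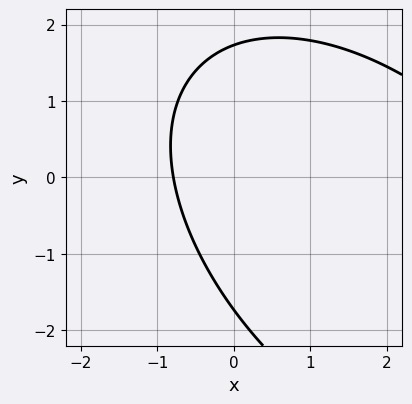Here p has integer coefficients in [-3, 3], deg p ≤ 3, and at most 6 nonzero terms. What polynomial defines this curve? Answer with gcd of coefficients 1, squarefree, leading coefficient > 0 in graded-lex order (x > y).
x^2 + x*y + y^2 - 3*x - 3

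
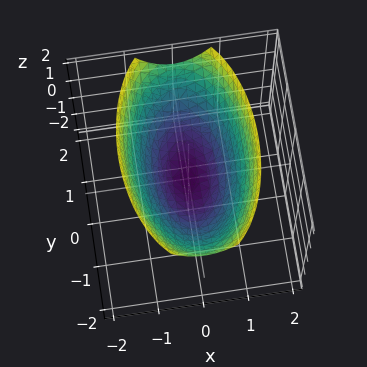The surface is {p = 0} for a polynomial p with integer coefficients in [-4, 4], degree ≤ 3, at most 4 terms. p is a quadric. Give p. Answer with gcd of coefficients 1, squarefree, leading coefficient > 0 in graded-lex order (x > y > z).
(a) The degree is 2 — a single bowl opening along one axis; a quadric.
(b) Symmetries: the x ↦ −x reflection is a symmetry, so x appears only in even powers; it's symmetric under y → −y, forcing even powers of y.
(c) From the visible intercepts: it crosses the x-axis at the gridline x = 0; one z-axis crossing is at z = 0.
(d) These observations pin down the coefficients.

3*x^2 + y^2 - 3*z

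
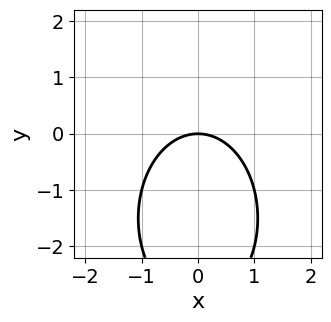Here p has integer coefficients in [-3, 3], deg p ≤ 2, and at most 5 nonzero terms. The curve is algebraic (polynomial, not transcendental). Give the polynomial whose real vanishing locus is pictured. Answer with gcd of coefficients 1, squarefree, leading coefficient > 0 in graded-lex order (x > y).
1. Degree: a generic line meets the curve in up to 2 points, so deg p = 2.
2. Symmetries: mirror symmetry x ↦ −x ⇒ only even powers of x.
3. Reading off the gridlines: it meets the y-axis at y = 0 (among the integer gridlines); it crosses the x-axis at the gridline x = 0.
4. These observations pin down the coefficients.

2*x^2 + y^2 + 3*y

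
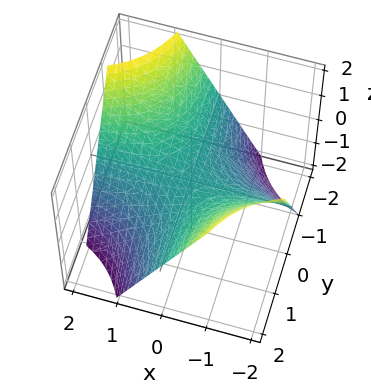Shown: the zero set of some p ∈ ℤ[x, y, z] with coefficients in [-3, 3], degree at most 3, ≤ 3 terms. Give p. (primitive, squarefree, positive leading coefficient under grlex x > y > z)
(a) The degree is 2 — a saddle surface; a quadric.
(b) Checking where it meets the axes: it crosses the z-axis at the gridline z = 0; the visible x-axis segment lies entirely on the surface.
(c) Matching integer coefficients to the picture gives p.

x*y + z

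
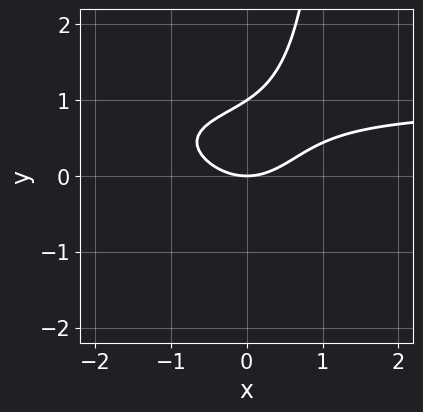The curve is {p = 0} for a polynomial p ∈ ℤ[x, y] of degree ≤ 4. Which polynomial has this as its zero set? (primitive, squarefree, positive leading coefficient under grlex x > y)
1. Degree: a generic line meets the curve in up to 3 points, so deg p = 3.
2. Observable constraints: the y-axis gridline crossings are at y ∈ {0, 1}; it crosses the x-axis at the gridline x = 0.
3. The integer polynomial consistent with all of this is the stated p.

2*x^2*y + 2*x*y^2 - 2*x^2 - 3*y^2 + 3*y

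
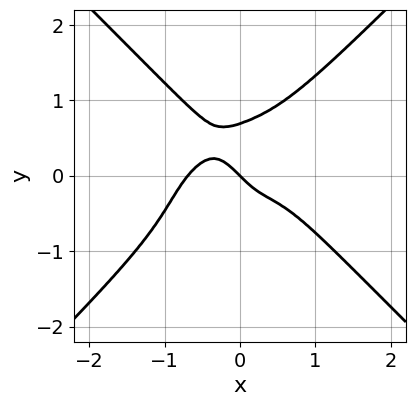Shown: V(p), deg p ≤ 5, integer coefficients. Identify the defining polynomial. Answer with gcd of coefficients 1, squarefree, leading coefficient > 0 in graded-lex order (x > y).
deg p = 4. A generic line meets the curve in up to 4 points.
From the visible intercepts: one y-axis crossing is at y = 0; it crosses the x-axis at the gridline x = 0.
These observations pin down the coefficients.

3*x^4 - 3*y^4 + 3*x^2*y + x + y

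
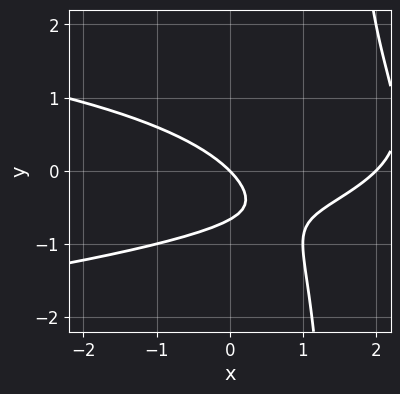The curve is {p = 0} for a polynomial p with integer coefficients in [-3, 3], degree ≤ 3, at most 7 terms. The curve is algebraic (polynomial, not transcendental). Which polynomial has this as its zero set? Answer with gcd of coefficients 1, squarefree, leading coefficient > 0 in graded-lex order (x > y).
2*x*y^2 + x^2 - 3*y^2 - 2*x - 2*y

Degree: no degree-2 curve has this shape, so deg p = 3.
Observable constraints: one y-axis crossing is at y = 0; the x-axis gridline crossings are at x ∈ {0, 2}.
Assembling these constraints gives the stated polynomial.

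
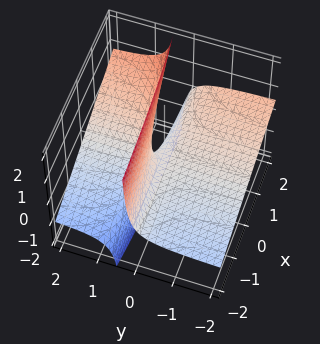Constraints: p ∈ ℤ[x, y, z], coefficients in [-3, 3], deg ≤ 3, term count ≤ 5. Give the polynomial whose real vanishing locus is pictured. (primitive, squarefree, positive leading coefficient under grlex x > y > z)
x*y - 3*y*z + z

First, the degree is 2 — a generic line meets the surface in up to 2 points.
Next, checking where it meets the axes: every point of the x-axis in the box is on the surface; one z-axis crossing is at z = 0; every point of the y-axis in the box is on the surface.
Finally, the integer polynomial consistent with all of this is the stated p.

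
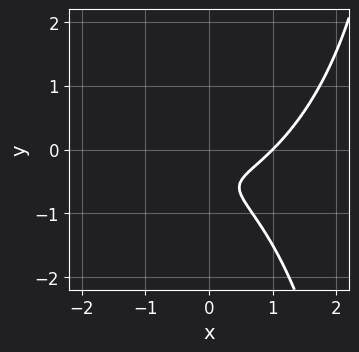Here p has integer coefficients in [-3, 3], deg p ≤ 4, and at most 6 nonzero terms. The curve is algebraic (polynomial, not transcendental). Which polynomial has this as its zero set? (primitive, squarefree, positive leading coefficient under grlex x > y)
x^3 + x*y^2 - 3*y^2 - 3*y - 1

(a) The degree is 3 — no degree-2 curve has this shape.
(b) Against the integer gridlines: it crosses the x-axis at the gridline x = 1; it misses every integer gridline on the y-axis.
(c) Together with the visible shape, these determine p as stated.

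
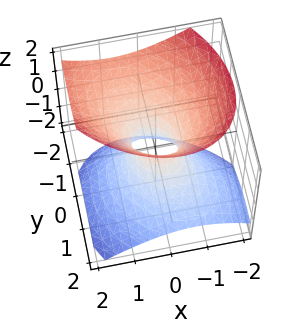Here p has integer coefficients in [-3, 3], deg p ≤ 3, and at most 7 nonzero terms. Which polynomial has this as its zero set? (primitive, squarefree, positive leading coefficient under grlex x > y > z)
3*x^2 + 2*x*y + 3*y^2 + 3*y*z - 3*z^2 - 1

1. deg p = 2. A generic line meets the surface in up to 2 points.
2. From the visible intercepts: it misses every integer gridline on the z-axis.
3. Putting this together gives p.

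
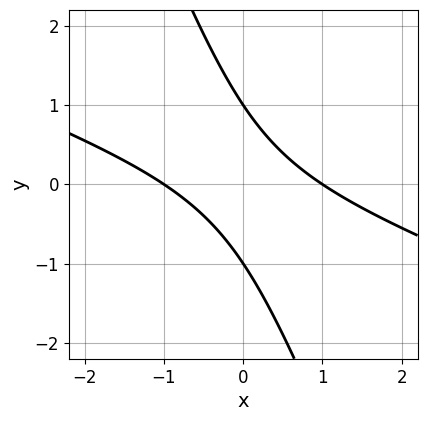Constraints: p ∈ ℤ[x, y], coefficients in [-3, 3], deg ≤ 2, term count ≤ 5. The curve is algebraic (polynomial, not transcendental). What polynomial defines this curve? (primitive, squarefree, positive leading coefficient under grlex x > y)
First, the degree is 2 — no degree-1 curve has this shape.
Then, against the integer gridlines: among the integer gridlines, it crosses the x-axis at x ∈ {-1, 1}; among the integer gridlines, it crosses the y-axis at y ∈ {-1, 1}.
Finally, solving for integer coefficients yields p as stated.

x^2 + 3*x*y + y^2 - 1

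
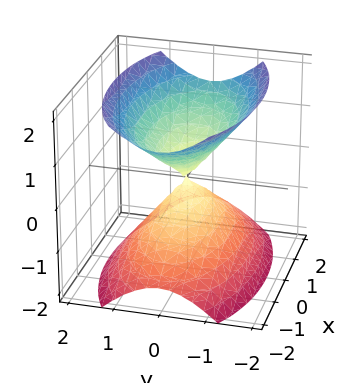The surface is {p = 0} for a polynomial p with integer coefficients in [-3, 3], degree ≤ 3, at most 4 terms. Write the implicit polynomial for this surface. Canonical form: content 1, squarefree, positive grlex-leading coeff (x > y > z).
x^2 + 3*y^2 - 2*z^2

(a) I count 2 distinct pieces. They look like related sheets of one shape, so recover p as a whole.
(b) deg p = 2. Two nappes meeting at a single point; a quadric.
(c) Symmetries: mirror symmetry x ↦ −x ⇒ only even powers of x; the z ↦ −z reflection is a symmetry, so z appears only in even powers; the y ↦ −y reflection is a symmetry, so y appears only in even powers.
(d) From the axis intercepts and sections: it crosses the x-axis at the gridline x = 0; one z-axis crossing is at z = 0; it crosses the y-axis at the gridline y = 0.
(e) Fitting integer coefficients to these (and the overall shape) gives p.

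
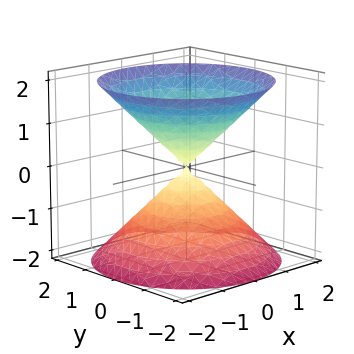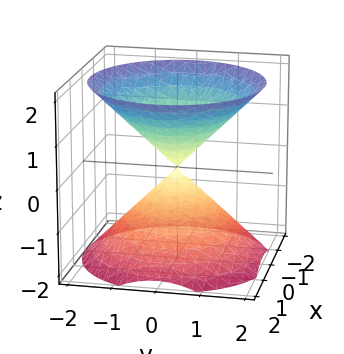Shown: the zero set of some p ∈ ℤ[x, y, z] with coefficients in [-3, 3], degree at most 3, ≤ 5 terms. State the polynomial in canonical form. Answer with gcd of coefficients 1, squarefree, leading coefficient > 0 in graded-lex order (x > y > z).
x^2 + y^2 - z^2

(a) The picture has 2 separate pieces.
(b) The degree is 2 — two nappes meeting at a single point; a quadric.
(c) By symmetry, every cross-section ⟂ z is a circle, so x, y appear only via x² + y²; mirror symmetry z ↦ −z ⇒ only even powers of z.
(d) Checking where it meets the axes: a circular section at z = -1 has radius exactly 1; it crosses the x-axis at the gridline x = 0; one y-axis crossing is at y = 0; it meets the z-axis at z = 0 (among the integer gridlines).
(e) Solving for integer coefficients yields p as stated.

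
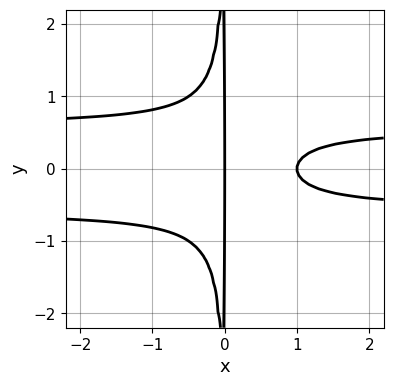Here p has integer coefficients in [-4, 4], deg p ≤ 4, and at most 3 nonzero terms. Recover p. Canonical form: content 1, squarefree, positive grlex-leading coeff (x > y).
3*x^2*y^2 - x^2 + x

(a) The degree is 4 — a generic line meets the curve in up to 4 points.
(b) Symmetries: mirror symmetry y ↦ −y ⇒ only even powers of y.
(c) Observable constraints: among the integer gridlines, it crosses the x-axis at x ∈ {0, 1}; every point of the y-axis in the box is on the curve.
(d) Matching integer coefficients to the picture gives p.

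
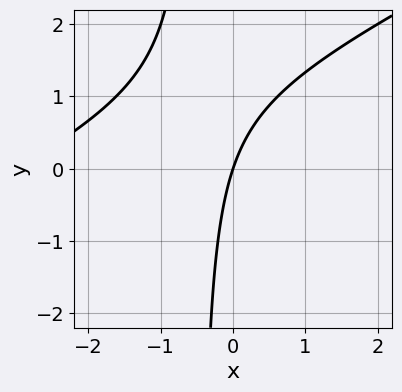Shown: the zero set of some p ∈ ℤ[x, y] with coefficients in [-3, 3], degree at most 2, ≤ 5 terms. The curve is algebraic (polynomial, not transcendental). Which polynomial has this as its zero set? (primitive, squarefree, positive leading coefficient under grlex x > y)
x^2 - 2*x*y + 3*x - y

Degree: no degree-1 curve has this shape, so deg p = 2.
Against the integer gridlines: one x-axis crossing is at x = 0; it crosses the y-axis at the gridline y = 0.
Solving for integer coefficients yields p as stated.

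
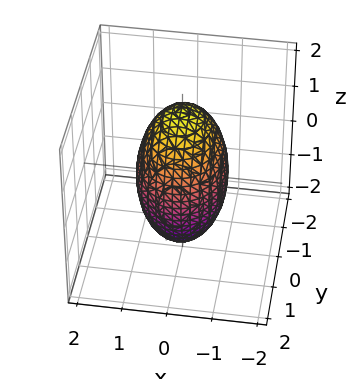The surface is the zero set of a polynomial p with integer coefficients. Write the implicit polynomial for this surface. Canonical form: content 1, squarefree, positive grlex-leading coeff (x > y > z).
deg p = 2. A closed, bounded, convex surface; a quadric.
Symmetries: mirror symmetry z ↦ −z ⇒ only even powers of z; mirror symmetry x ↦ −x ⇒ only even powers of x; mirror symmetry y ↦ −y ⇒ only even powers of y.
Against the integer gridlines: the x-axis gridline crossings are at x ∈ {-1, 1}.
Putting this together gives p.

3*x^2 + 2*y^2 + z^2 - 3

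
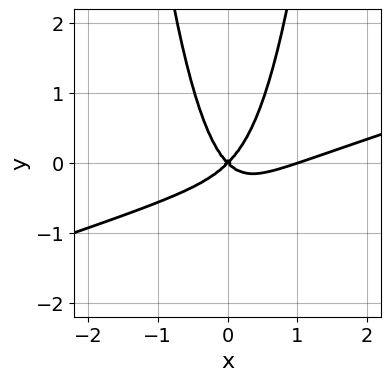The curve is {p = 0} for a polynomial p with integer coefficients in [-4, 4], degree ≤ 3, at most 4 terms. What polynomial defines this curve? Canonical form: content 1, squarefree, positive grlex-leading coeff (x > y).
First, deg p = 3. The shape is more complex than any degree-2 curve.
Next, reading off the gridlines: among the integer gridlines, it crosses the x-axis at x ∈ {0, 1}; it meets the y-axis at y = 0 (among the integer gridlines).
Finally, matching integer coefficients to the picture gives p.

x^3 - 3*x^2*y - x^2 + y^2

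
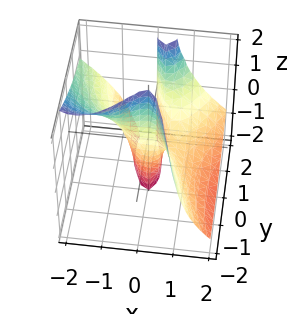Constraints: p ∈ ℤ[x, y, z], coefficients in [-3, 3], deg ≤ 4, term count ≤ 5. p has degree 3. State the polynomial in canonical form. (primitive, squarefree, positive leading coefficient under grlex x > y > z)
2*x^3 + 3*x^2*z - 2*x*y - y^2 + 2*y

(a) Degree: no degree-2 surface has this shape, so deg p = 3.
(b) Observable constraints: the visible z-axis segment lies entirely on the surface; the y-axis gridline crossings are at y ∈ {0, 2}; one x-axis crossing is at x = 0.
(c) Solving for integer coefficients yields p as stated.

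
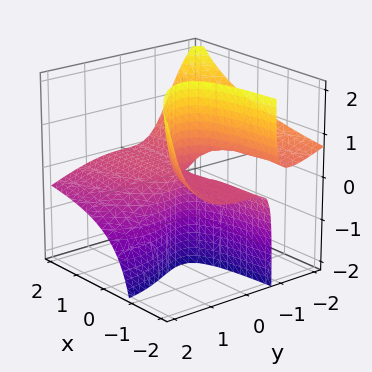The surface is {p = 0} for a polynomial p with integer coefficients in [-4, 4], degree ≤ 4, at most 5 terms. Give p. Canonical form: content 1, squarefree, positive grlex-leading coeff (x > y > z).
2*x*y*z + y^3 + 2*y^2*z + 2*x*z

1. deg p = 3. A generic line meets the surface in up to 3 points.
2. Reading off the gridlines: every point of the x-axis in the box is on the surface; one y-axis crossing is at y = 0.
3. These observations pin down the coefficients. Check: (0, 0, -2) on the z-axis lies on the surface, and p(0, 0, -2) = 0. ✓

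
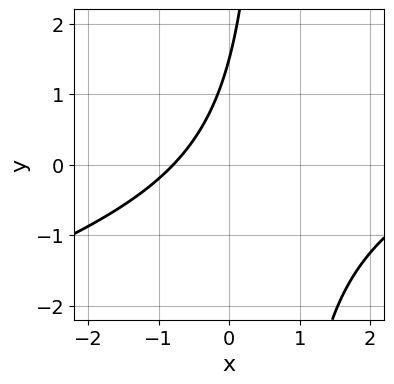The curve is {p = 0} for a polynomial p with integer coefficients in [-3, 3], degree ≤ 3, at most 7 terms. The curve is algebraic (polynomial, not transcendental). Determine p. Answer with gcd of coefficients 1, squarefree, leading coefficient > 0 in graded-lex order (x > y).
The degree is 2 — a generic line meets the curve in up to 2 points.
The integer polynomial consistent with all of this is the stated p.

x^2 - 3*x*y - 3*x + 2*y - 3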